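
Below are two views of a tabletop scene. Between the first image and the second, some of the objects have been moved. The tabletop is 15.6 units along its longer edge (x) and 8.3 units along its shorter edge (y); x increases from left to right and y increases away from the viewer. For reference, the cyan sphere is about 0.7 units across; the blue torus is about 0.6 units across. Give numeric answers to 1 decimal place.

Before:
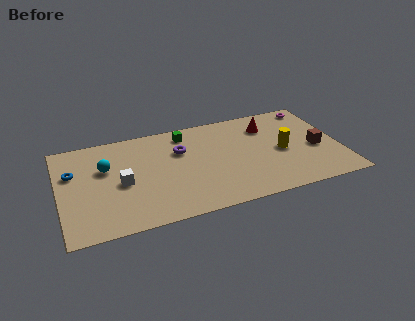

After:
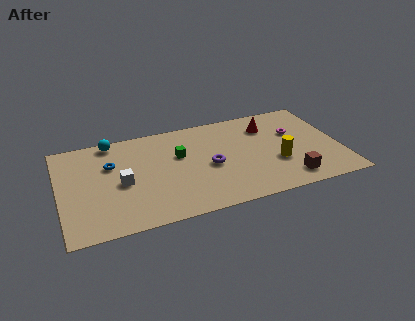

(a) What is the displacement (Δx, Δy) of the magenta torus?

(-1.3, -2.0)

From the two frames, the magenta torus sits at roughly (14.5, 7.3) before and (13.2, 5.3) after.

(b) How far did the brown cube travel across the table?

2.8

The brown cube moved from about (14.3, 3.6) to (12.5, 1.4), a distance of √(1.8² + 2.2²) ≈ 2.8.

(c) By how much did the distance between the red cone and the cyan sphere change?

-0.5

They were about 9.3 units apart before and 8.8 after — 0.5 units closer together.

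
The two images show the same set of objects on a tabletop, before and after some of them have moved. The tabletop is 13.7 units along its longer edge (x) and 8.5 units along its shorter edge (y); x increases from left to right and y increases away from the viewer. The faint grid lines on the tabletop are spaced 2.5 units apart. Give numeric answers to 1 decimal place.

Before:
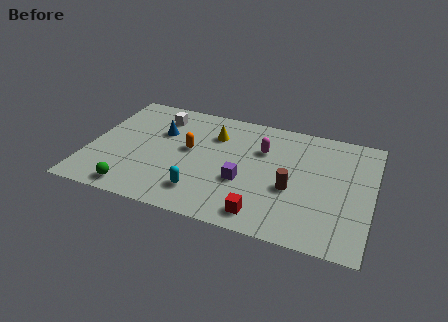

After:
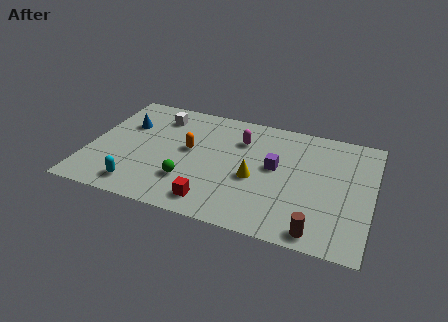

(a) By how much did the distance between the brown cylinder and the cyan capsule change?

+4.1

The distance was about 4.5 in the first image and 8.6 in the second, so they moved 4.1 units further apart.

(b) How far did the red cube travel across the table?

2.4

The red cube moved from about (8.7, 1.2) to (6.3, 1.3), a distance of √(2.4² + 0.1²) ≈ 2.4.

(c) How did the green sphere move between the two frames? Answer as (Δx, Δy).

(2.5, 1.4)

The green sphere was at about (2.5, 1.0) and moved to about (5.0, 2.4).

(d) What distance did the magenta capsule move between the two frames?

1.2

The magenta capsule was near (8.3, 5.8) before and (7.2, 6.2) after, so it travelled √(1.1² + 0.4²) ≈ 1.2 units.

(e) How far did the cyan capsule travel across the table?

3.0

The cyan capsule moved from about (5.7, 1.8) to (2.7, 1.3), a distance of √(3.0² + 0.5²) ≈ 3.0.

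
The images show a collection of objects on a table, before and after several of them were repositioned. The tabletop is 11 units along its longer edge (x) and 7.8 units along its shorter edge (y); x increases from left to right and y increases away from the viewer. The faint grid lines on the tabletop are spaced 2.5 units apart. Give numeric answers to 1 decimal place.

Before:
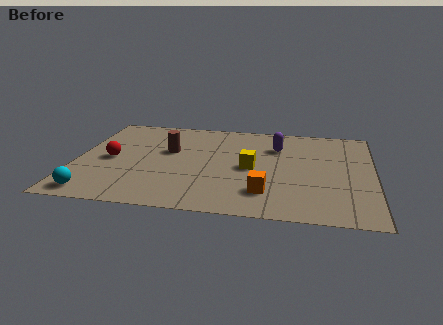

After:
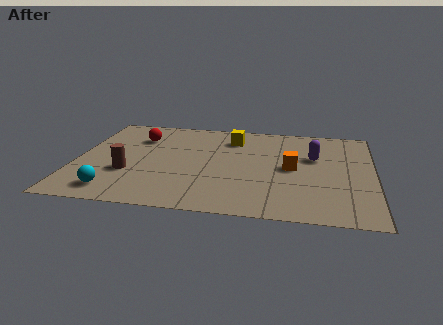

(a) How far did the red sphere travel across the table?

2.2

From (1.3, 3.7) to (2.2, 5.7), the red sphere covered √(0.9² + 2.0²) ≈ 2.2 units.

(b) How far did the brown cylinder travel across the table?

2.4

The brown cylinder moved from about (3.4, 4.7) to (2.0, 2.7), a distance of √(1.4² + 2.0²) ≈ 2.4.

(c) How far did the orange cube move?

2.3

The orange cube was near (7.1, 1.8) before and (8.0, 3.9) after, so it travelled √(0.9² + 2.1²) ≈ 2.3 units.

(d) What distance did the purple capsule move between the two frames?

1.6

The purple capsule moved from about (7.4, 5.6) to (8.8, 4.9), a distance of √(1.4² + 0.7²) ≈ 1.6.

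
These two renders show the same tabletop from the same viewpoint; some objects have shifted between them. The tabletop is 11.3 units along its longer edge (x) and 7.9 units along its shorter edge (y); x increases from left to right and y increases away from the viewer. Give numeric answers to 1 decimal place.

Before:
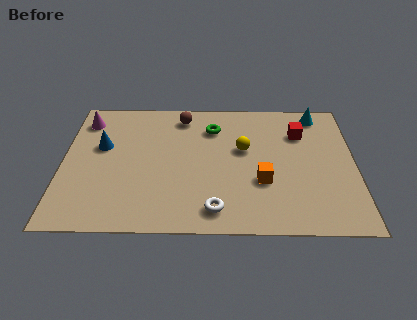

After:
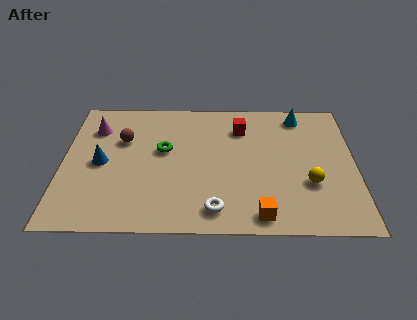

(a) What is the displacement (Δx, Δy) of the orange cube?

(-0.1, -1.9)

The orange cube was at about (7.7, 2.8) and moved to about (7.6, 0.9).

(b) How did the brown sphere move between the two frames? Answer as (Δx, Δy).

(-2.3, -1.5)

From the two frames, the brown sphere sits at roughly (4.6, 6.7) before and (2.3, 5.2) after.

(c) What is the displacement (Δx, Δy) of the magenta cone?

(0.4, -0.5)

The magenta cone started near (0.8, 6.4) and ended near (1.2, 5.9).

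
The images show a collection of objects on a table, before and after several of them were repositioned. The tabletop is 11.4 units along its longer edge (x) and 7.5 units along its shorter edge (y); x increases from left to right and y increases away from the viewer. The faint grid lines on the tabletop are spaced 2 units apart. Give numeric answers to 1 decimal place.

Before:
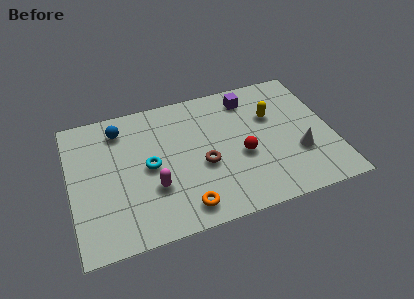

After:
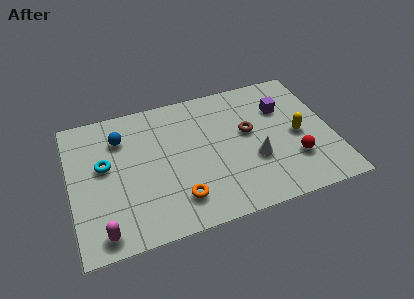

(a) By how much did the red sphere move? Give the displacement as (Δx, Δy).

(2.2, -0.9)

The red sphere started near (7.4, 3.1) and ended near (9.6, 2.2).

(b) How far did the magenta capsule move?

2.8

From (3.5, 2.5) to (1.2, 0.9), the magenta capsule covered √(2.3² + 1.6²) ≈ 2.8 units.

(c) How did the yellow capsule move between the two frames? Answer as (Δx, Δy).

(1.0, -1.4)

The yellow capsule was at about (8.9, 4.9) and moved to about (9.9, 3.5).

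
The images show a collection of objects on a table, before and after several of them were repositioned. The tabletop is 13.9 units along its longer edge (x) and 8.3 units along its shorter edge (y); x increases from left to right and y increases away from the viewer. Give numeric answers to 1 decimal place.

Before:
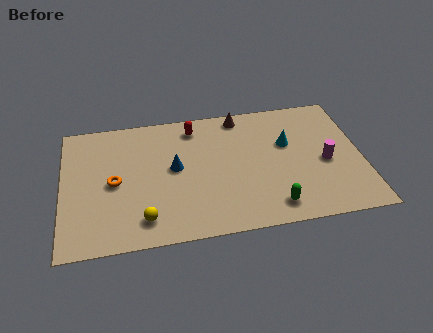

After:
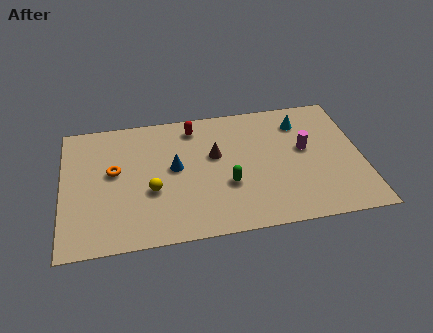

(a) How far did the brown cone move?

2.7

The brown cone was near (8.4, 7.4) before and (7.1, 5.0) after, so it travelled √(1.3² + 2.4²) ≈ 2.7 units.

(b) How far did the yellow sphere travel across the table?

1.7

From (3.7, 1.5) to (4.1, 3.2), the yellow sphere covered √(0.4² + 1.7²) ≈ 1.7 units.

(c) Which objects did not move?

the red capsule and the blue cone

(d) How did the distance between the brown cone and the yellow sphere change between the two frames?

-4.0

The distance was about 7.5 in the first image and 3.5 in the second, so they moved 4.0 units closer together.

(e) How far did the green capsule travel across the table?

2.6

The green capsule moved from about (9.6, 1.3) to (7.6, 3.0), a distance of √(2.0² + 1.7²) ≈ 2.6.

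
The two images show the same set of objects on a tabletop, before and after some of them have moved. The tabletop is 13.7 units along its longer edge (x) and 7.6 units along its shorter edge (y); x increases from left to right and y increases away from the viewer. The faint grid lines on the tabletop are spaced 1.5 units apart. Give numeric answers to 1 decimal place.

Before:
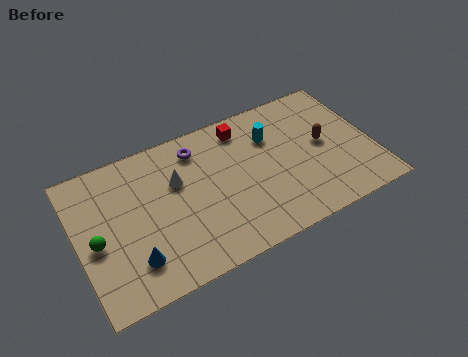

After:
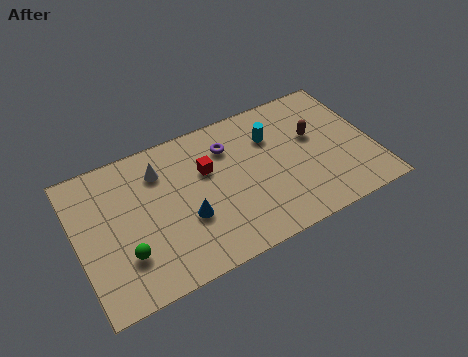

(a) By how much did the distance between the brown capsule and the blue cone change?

-3.0

The distance was about 9.5 in the first image and 6.5 in the second, so they moved 3.0 units closer together.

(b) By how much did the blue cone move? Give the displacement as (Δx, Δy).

(2.6, 1.0)

The blue cone was at about (2.3, 1.8) and moved to about (4.9, 2.8).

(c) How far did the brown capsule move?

0.7

From (11.5, 4.0) to (11.1, 4.6), the brown capsule covered √(0.4² + 0.6²) ≈ 0.7 units.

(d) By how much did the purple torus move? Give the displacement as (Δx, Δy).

(1.4, -0.5)

The purple torus started near (5.8, 6.2) and ended near (7.2, 5.7).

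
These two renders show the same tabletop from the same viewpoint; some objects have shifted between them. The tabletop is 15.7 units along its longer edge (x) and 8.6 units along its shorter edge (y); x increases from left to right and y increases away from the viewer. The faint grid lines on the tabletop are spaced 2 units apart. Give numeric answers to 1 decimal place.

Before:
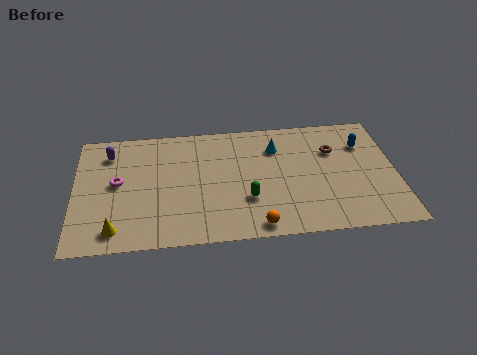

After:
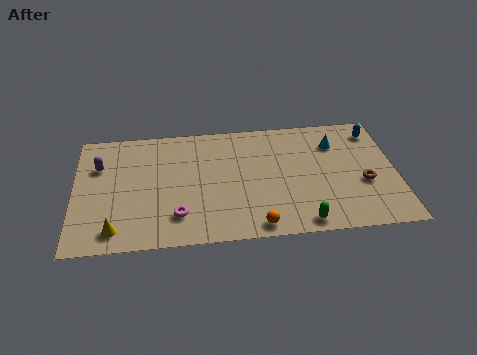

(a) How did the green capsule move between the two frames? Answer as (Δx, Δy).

(2.6, -1.9)

The green capsule started near (8.4, 2.8) and ended near (11.0, 0.9).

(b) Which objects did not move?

the yellow cone and the orange sphere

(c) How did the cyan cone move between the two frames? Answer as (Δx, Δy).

(2.9, 0.0)

The cyan cone started near (9.9, 6.4) and ended near (12.8, 6.4).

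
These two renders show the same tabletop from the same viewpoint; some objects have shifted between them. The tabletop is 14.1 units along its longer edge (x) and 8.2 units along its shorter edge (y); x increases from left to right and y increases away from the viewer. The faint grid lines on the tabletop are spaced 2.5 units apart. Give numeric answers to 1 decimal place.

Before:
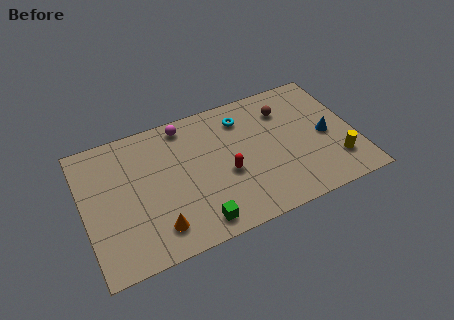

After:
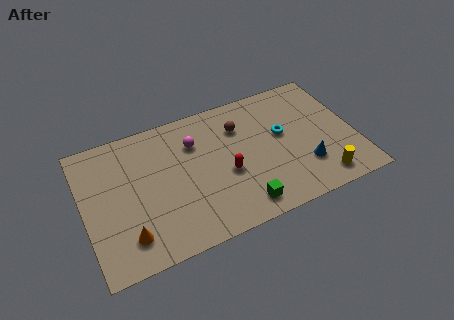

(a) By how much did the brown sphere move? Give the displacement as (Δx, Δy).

(-2.4, -0.2)

The brown sphere was at about (10.7, 6.2) and moved to about (8.3, 6.0).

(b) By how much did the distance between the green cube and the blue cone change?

-3.9

The distance was about 7.6 in the first image and 3.7 in the second, so they moved 3.9 units closer together.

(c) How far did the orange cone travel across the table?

1.5

The orange cone was near (3.5, 1.6) before and (2.0, 1.7) after, so it travelled √(1.5² + 0.1²) ≈ 1.5 units.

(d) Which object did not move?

the red capsule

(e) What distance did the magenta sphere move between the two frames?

1.4

From (5.5, 7.2) to (5.9, 5.9), the magenta sphere covered √(0.4² + 1.3²) ≈ 1.4 units.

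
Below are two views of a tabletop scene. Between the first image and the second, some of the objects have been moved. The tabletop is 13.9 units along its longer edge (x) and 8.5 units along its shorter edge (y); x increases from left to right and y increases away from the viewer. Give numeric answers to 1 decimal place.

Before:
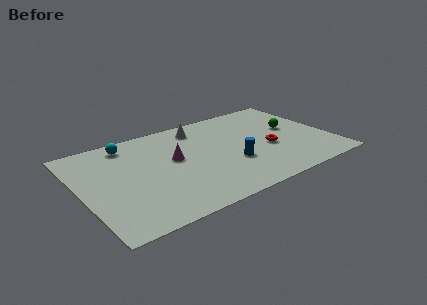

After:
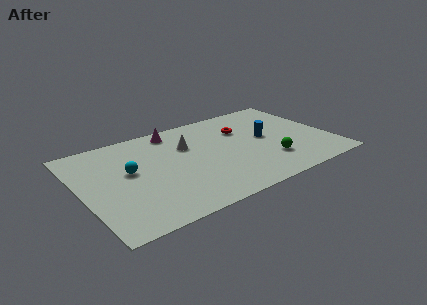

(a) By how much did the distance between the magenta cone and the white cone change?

-1.1

The distance was about 2.9 in the first image and 1.8 in the second, so they moved 1.1 units closer together.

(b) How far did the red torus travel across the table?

2.6

The red torus was near (10.4, 3.5) before and (9.3, 5.9) after, so it travelled √(1.1² + 2.4²) ≈ 2.6 units.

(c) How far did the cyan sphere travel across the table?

2.5

The cyan sphere moved from about (3.0, 7.3) to (2.7, 4.8), a distance of √(0.3² + 2.5²) ≈ 2.5.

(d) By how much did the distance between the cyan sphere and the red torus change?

-1.6

The distance was about 8.3 in the first image and 6.7 in the second, so they moved 1.6 units closer together.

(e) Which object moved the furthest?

the green sphere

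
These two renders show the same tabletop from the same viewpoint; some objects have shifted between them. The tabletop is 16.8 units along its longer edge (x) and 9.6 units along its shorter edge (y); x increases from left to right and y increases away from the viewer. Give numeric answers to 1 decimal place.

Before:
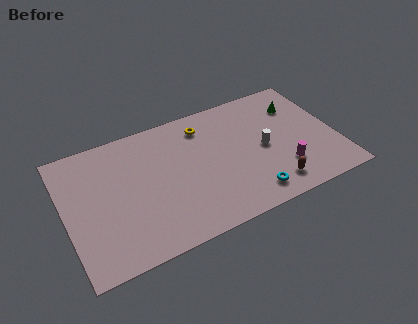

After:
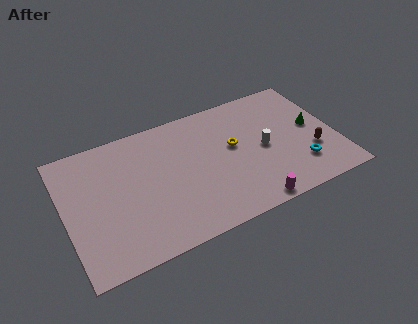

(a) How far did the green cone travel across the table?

2.1

The green cone moved from about (14.8, 7.1) to (15.5, 5.1), a distance of √(0.7² + 2.0²) ≈ 2.1.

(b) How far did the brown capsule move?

3.2

The brown capsule moved from about (12.4, 1.6) to (15.2, 3.2), a distance of √(2.8² + 1.6²) ≈ 3.2.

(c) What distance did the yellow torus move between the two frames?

2.8

The yellow torus moved from about (8.9, 7.8) to (10.5, 5.5), a distance of √(1.6² + 2.3²) ≈ 2.8.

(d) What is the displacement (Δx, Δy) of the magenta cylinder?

(-2.4, -1.8)

The magenta cylinder started near (13.3, 2.6) and ended near (10.9, 0.8).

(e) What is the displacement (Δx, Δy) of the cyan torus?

(3.3, 0.9)

From the two frames, the cyan torus sits at roughly (11.0, 1.5) before and (14.3, 2.4) after.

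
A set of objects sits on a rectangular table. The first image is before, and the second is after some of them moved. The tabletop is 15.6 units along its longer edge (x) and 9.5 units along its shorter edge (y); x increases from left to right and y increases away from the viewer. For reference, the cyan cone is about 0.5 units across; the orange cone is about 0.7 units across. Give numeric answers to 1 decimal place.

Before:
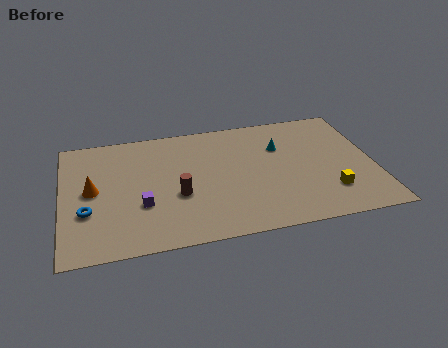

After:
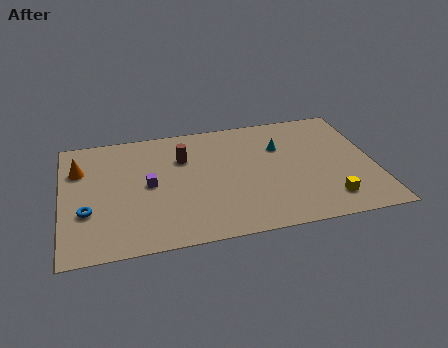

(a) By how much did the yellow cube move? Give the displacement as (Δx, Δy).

(-0.1, -0.6)

The yellow cube started near (13.2, 2.4) and ended near (13.1, 1.8).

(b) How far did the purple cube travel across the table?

1.6

The purple cube moved from about (3.9, 3.3) to (4.3, 4.8), a distance of √(0.4² + 1.5²) ≈ 1.6.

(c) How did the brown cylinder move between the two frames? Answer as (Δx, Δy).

(0.4, 2.9)

From the two frames, the brown cylinder sits at roughly (5.7, 3.7) before and (6.1, 6.6) after.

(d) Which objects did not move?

the blue torus and the cyan cone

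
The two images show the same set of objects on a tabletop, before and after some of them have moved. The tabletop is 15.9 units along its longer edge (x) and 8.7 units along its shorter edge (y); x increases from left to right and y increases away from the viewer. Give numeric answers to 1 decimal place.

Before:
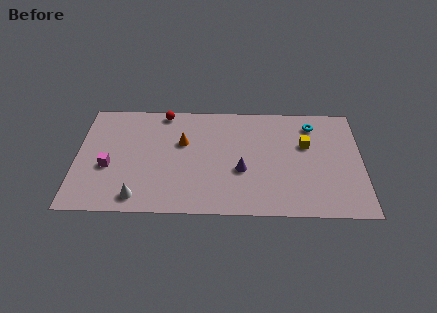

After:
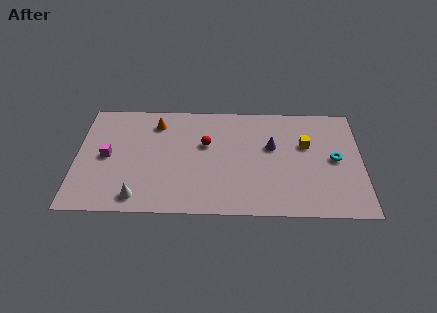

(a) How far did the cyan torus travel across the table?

3.0

The cyan torus moved from about (13.2, 7.1) to (14.4, 4.4), a distance of √(1.2² + 2.7²) ≈ 3.0.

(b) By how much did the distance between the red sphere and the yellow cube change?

-2.8

Before: roughly 8.4 units apart; after: 5.6. That's 2.8 units closer together.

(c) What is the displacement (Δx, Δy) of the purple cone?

(1.7, 1.9)

The purple cone was at about (9.2, 3.4) and moved to about (10.9, 5.3).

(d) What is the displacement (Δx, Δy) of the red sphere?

(2.4, -2.5)

From the two frames, the red sphere sits at roughly (4.8, 7.9) before and (7.2, 5.4) after.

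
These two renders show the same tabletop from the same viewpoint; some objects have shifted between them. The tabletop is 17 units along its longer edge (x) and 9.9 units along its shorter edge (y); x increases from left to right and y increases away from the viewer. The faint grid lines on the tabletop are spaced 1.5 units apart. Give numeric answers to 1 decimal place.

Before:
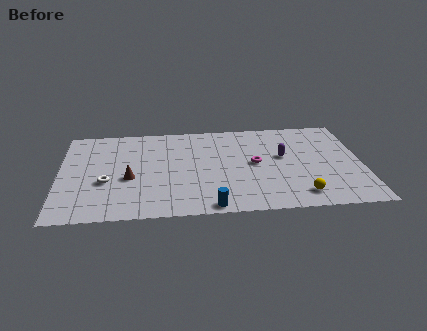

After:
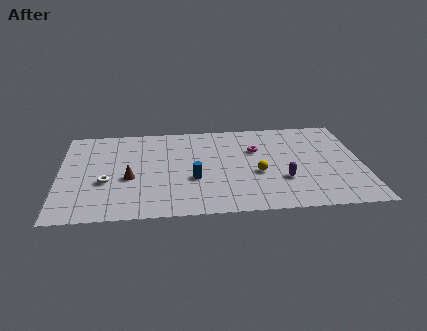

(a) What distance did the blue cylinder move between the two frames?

3.0

From (8.4, 0.8) to (7.5, 3.7), the blue cylinder covered √(0.9² + 2.9²) ≈ 3.0 units.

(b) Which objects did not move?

the brown cone and the white torus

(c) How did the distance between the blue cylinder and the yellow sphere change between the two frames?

-1.5

The distance was about 5.1 in the first image and 3.6 in the second, so they moved 1.5 units closer together.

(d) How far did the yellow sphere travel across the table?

3.3

The yellow sphere moved from about (13.4, 1.6) to (11.1, 4.0), a distance of √(2.3² + 2.4²) ≈ 3.3.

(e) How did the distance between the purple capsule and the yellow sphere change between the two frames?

-2.6

The distance was about 4.2 in the first image and 1.6 in the second, so they moved 2.6 units closer together.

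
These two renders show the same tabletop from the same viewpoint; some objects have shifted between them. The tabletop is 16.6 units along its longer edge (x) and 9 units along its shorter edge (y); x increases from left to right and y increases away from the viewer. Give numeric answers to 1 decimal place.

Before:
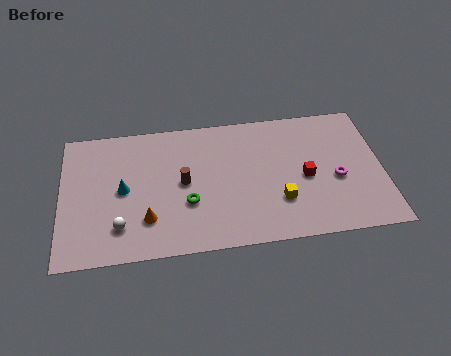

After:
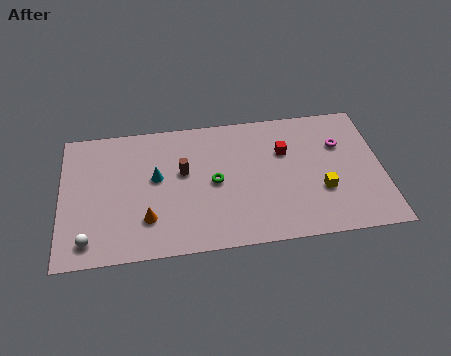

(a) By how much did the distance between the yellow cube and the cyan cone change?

+0.5

They were about 8.2 units apart before and 8.7 after — 0.5 units further apart.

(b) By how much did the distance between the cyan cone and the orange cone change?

+0.3

They were about 2.4 units apart before and 2.7 after — 0.3 units further apart.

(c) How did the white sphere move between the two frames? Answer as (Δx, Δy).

(-1.6, -0.7)

The white sphere started near (3.0, 2.1) and ended near (1.4, 1.4).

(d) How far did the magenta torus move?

2.3

The magenta torus was near (14.2, 3.8) before and (14.5, 6.1) after, so it travelled √(0.3² + 2.3²) ≈ 2.3 units.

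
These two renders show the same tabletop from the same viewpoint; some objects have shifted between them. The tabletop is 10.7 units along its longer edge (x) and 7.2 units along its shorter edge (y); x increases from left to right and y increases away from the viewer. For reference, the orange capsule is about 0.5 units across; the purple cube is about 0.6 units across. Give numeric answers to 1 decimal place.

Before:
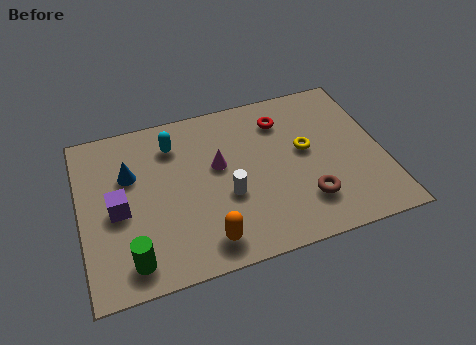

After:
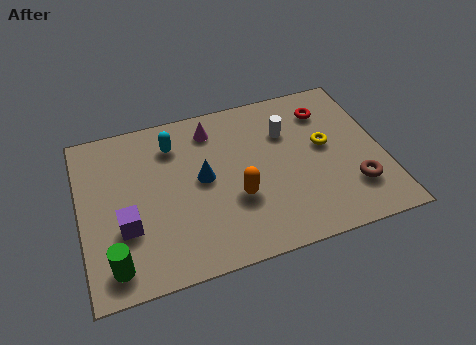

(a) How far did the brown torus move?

1.7

The brown torus was near (7.8, 1.8) before and (9.5, 1.9) after, so it travelled √(1.7² + 0.1²) ≈ 1.7 units.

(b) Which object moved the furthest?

the white cylinder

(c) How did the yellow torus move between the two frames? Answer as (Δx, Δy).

(0.7, 0.0)

The yellow torus was at about (8.0, 4.0) and moved to about (8.7, 4.0).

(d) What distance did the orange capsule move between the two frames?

1.9

The orange capsule moved from about (4.2, 1.1) to (5.4, 2.6), a distance of √(1.2² + 1.5²) ≈ 1.9.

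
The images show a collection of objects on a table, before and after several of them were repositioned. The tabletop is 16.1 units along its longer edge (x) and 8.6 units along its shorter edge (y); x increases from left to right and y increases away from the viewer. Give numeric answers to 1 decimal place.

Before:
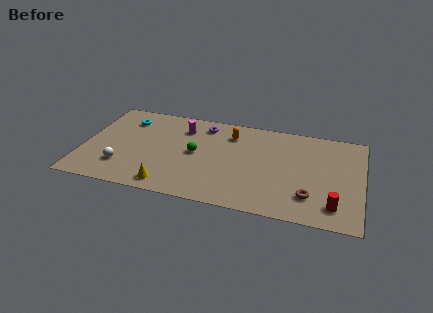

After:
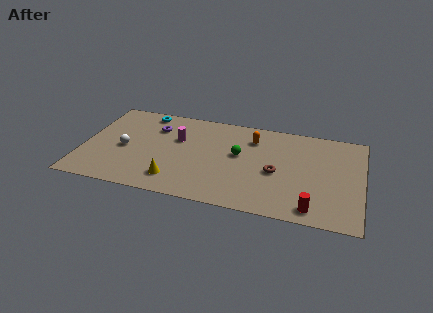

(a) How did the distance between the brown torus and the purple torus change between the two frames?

-0.6

They were about 8.2 units apart before and 7.6 after — 0.6 units closer together.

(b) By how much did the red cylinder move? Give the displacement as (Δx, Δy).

(-1.2, -0.5)

The red cylinder was at about (14.6, 1.6) and moved to about (13.4, 1.1).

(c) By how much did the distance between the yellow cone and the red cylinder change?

-1.5

The distance was about 9.4 in the first image and 7.9 in the second, so they moved 1.5 units closer together.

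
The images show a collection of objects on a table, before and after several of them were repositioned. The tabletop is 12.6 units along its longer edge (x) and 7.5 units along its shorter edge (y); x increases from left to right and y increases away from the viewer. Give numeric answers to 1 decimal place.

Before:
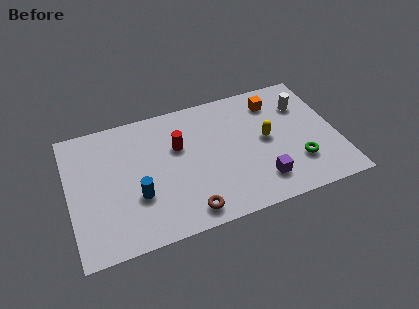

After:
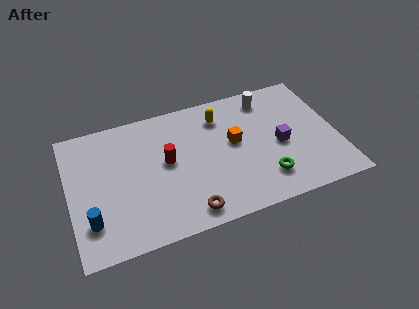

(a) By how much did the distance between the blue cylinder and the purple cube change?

+3.3

The distance was about 5.8 in the first image and 9.1 in the second, so they moved 3.3 units further apart.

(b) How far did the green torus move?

1.6

The green torus was near (10.6, 2.1) before and (9.0, 1.7) after, so it travelled √(1.6² + 0.4²) ≈ 1.6 units.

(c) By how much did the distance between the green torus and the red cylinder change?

-1.0

The distance was about 6.0 in the first image and 5.0 in the second, so they moved 1.0 units closer together.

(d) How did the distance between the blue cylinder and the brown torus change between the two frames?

+1.8

They were about 2.7 units apart before and 4.5 after — 1.8 units further apart.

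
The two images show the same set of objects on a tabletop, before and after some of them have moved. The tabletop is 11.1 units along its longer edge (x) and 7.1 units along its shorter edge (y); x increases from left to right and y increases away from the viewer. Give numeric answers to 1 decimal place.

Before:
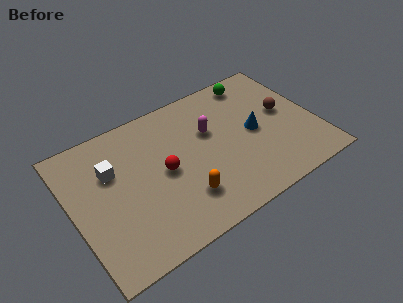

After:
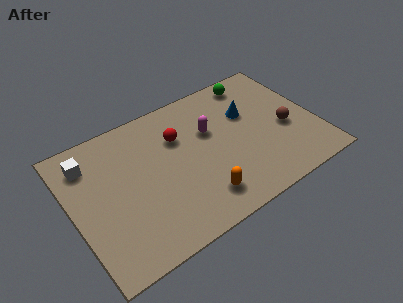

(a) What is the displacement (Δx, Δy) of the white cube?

(-0.9, 0.9)

From the two frames, the white cube sits at roughly (1.9, 4.7) before and (1.0, 5.6) after.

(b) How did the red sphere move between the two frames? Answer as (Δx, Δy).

(0.9, 1.4)

The red sphere was at about (4.1, 3.5) and moved to about (5.0, 4.9).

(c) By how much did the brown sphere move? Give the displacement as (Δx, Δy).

(-0.1, -0.9)

The brown sphere was at about (9.8, 3.9) and moved to about (9.7, 3.0).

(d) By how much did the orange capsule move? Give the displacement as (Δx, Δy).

(0.7, -0.4)

The orange capsule was at about (4.7, 1.8) and moved to about (5.4, 1.4).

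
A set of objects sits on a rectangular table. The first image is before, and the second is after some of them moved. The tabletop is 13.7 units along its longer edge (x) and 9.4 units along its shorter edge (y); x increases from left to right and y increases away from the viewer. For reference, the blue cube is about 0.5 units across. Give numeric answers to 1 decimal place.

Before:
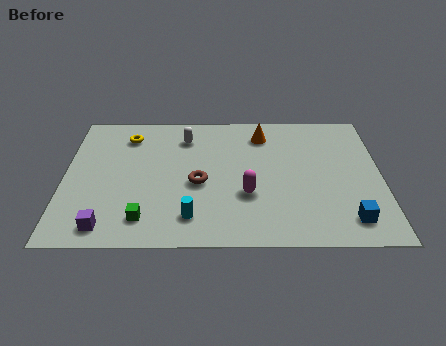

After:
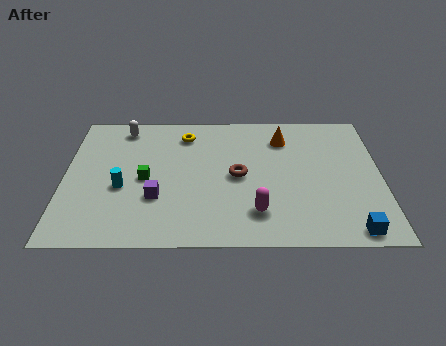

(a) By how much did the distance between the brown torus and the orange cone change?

-1.1

Before: roughly 4.5 units apart; after: 3.4. That's 1.1 units closer together.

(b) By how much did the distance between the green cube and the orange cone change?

-1.1

Before: roughly 7.8 units apart; after: 6.7. That's 1.1 units closer together.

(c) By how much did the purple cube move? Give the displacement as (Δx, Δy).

(2.1, 1.9)

The purple cube started near (1.9, 1.2) and ended near (4.0, 3.1).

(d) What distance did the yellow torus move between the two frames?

2.5

The yellow torus moved from about (2.7, 7.5) to (5.2, 7.6), a distance of √(2.5² + 0.1²) ≈ 2.5.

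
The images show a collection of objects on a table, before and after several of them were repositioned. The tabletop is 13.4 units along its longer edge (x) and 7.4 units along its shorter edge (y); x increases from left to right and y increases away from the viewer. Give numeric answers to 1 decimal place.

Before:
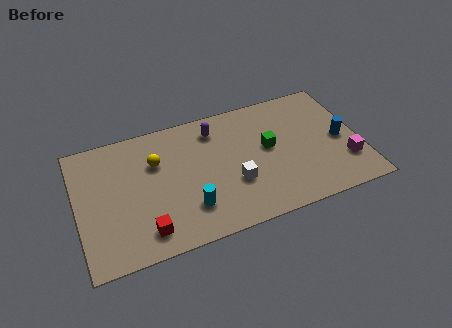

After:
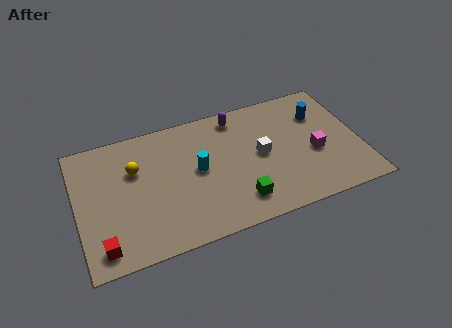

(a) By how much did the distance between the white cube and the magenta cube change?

-2.7

They were about 5.3 units apart before and 2.6 after — 2.7 units closer together.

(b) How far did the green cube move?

3.1

The green cube moved from about (9.1, 4.1) to (7.4, 1.5), a distance of √(1.7² + 2.6²) ≈ 3.1.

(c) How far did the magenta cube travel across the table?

1.7

The magenta cube moved from about (12.6, 2.1) to (11.2, 3.1), a distance of √(1.4² + 1.0²) ≈ 1.7.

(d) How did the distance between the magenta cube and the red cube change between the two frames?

+0.8

Before: roughly 9.6 units apart; after: 10.4. That's 0.8 units further apart.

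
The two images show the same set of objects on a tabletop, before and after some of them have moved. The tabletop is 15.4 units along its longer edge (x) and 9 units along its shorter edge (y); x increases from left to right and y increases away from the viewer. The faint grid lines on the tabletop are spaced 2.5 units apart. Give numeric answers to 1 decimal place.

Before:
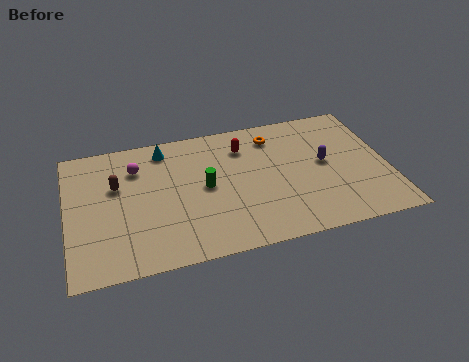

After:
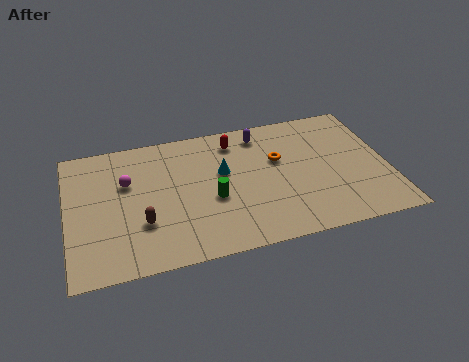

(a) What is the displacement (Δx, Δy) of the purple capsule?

(-2.9, 2.8)

From the two frames, the purple capsule sits at roughly (12.4, 4.8) before and (9.5, 7.6) after.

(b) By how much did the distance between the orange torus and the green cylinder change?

-0.6

They were about 4.4 units apart before and 3.8 after — 0.6 units closer together.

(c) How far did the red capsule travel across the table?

0.6

From (8.6, 6.9) to (8.2, 7.4), the red capsule covered √(0.4² + 0.5²) ≈ 0.6 units.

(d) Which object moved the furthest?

the purple capsule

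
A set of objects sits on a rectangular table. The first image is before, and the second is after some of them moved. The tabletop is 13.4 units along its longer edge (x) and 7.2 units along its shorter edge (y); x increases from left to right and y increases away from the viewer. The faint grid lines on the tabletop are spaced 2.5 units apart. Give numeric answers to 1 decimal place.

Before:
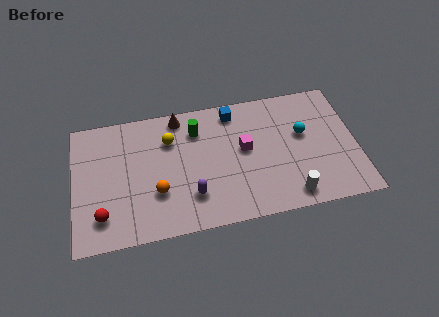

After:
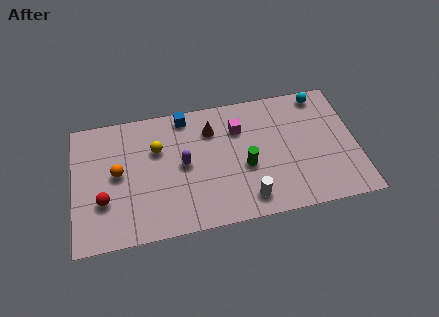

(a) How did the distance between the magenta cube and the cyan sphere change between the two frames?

+1.4

They were about 2.8 units apart before and 4.2 after — 1.4 units further apart.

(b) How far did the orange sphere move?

2.3

From (3.9, 2.4) to (2.1, 3.8), the orange sphere covered √(1.8² + 1.4²) ≈ 2.3 units.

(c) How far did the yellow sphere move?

0.7

The yellow sphere was near (4.6, 5.2) before and (4.0, 4.8) after, so it travelled √(0.6² + 0.4²) ≈ 0.7 units.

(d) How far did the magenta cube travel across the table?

1.2

The magenta cube was near (8.1, 4.0) before and (7.9, 5.2) after, so it travelled √(0.2² + 1.2²) ≈ 1.2 units.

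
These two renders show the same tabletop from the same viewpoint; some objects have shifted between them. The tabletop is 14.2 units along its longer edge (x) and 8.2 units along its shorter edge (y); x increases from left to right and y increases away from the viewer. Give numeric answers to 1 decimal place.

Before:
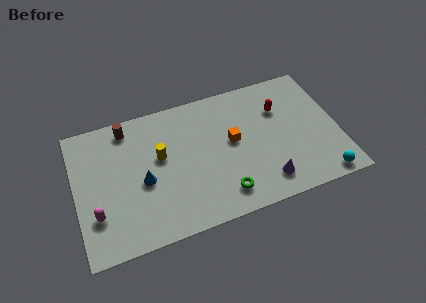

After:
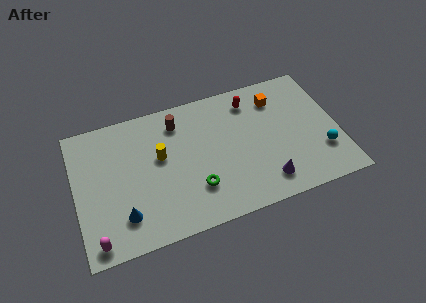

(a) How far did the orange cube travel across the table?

3.2

The orange cube moved from about (8.5, 4.5) to (11.1, 6.4), a distance of √(2.6² + 1.9²) ≈ 3.2.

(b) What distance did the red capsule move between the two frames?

1.8

The red capsule moved from about (11.2, 5.7) to (9.7, 6.7), a distance of √(1.5² + 1.0²) ≈ 1.8.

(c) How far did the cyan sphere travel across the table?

1.6

The cyan sphere was near (13.0, 0.8) before and (13.2, 2.4) after, so it travelled √(0.2² + 1.6²) ≈ 1.6 units.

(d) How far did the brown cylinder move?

2.7

The brown cylinder moved from about (3.0, 7.1) to (5.7, 6.6), a distance of √(2.7² + 0.5²) ≈ 2.7.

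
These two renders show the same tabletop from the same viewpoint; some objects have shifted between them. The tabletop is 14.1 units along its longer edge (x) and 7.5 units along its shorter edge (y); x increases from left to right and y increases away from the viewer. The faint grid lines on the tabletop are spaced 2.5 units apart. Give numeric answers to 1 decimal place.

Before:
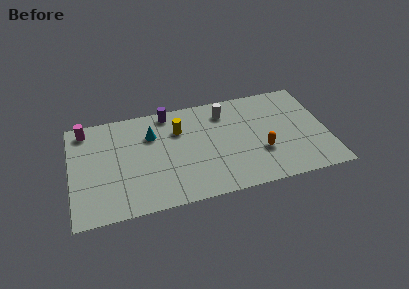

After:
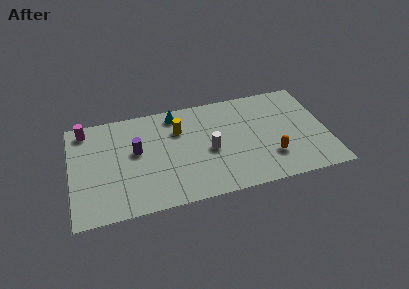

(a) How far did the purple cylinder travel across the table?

3.1

The purple cylinder moved from about (5.5, 6.7) to (3.6, 4.3), a distance of √(1.9² + 2.4²) ≈ 3.1.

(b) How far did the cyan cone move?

1.8

The cyan cone was near (4.5, 5.3) before and (5.9, 6.5) after, so it travelled √(1.4² + 1.2²) ≈ 1.8 units.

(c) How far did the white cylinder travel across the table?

2.8

The white cylinder moved from about (8.6, 6.0) to (7.6, 3.4), a distance of √(1.0² + 2.6²) ≈ 2.8.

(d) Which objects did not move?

the yellow cylinder and the magenta cylinder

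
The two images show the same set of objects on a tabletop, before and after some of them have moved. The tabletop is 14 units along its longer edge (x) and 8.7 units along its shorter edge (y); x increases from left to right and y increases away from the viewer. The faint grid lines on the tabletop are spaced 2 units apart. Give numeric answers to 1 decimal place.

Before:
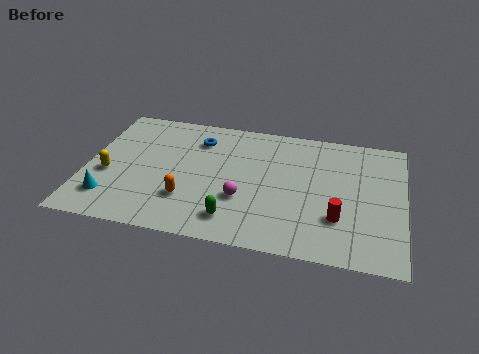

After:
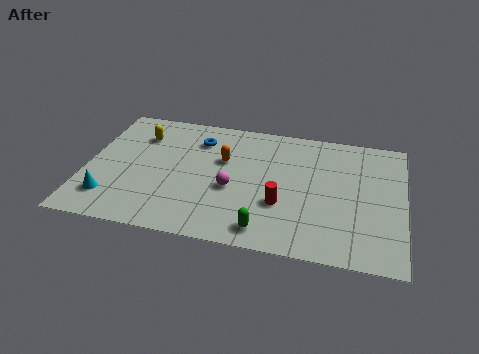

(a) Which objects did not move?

the cyan cone and the blue torus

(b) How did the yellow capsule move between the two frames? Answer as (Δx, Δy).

(1.2, 3.0)

The yellow capsule started near (1.0, 3.5) and ended near (2.2, 6.5).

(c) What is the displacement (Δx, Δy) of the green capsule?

(1.4, -0.4)

The green capsule started near (6.7, 1.6) and ended near (8.1, 1.2).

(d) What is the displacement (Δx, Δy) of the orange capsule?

(1.4, 3.0)

The orange capsule was at about (4.6, 2.5) and moved to about (6.0, 5.5).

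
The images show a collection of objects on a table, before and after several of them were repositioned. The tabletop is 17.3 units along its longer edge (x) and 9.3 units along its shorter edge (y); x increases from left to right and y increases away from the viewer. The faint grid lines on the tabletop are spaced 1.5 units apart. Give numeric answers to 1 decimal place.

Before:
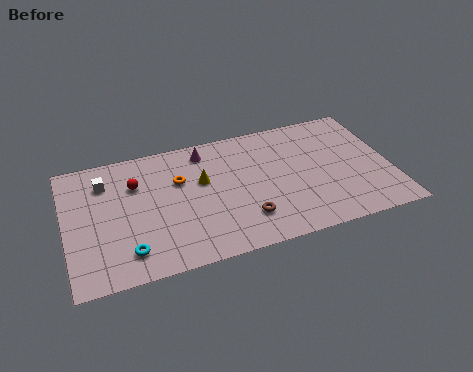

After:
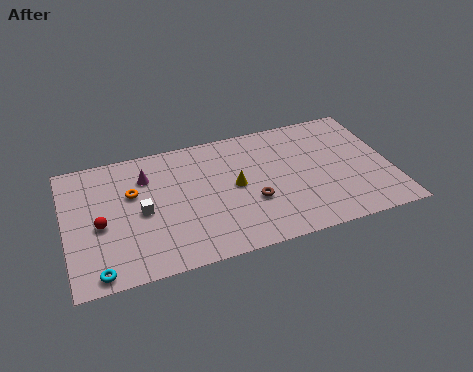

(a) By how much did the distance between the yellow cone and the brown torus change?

-2.3

They were about 3.9 units apart before and 1.6 after — 2.3 units closer together.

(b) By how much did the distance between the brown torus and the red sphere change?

+1.1

The distance was about 6.9 in the first image and 8.0 in the second, so they moved 1.1 units further apart.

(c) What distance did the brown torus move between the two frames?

1.2

The brown torus was near (9.3, 2.3) before and (9.8, 3.4) after, so it travelled √(0.5² + 1.1²) ≈ 1.2 units.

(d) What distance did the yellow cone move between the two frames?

1.9

The yellow cone was near (7.3, 5.7) before and (9.0, 4.8) after, so it travelled √(1.7² + 0.9²) ≈ 1.9 units.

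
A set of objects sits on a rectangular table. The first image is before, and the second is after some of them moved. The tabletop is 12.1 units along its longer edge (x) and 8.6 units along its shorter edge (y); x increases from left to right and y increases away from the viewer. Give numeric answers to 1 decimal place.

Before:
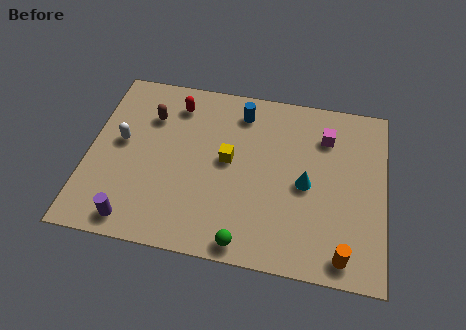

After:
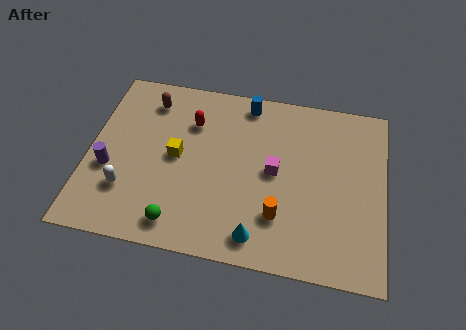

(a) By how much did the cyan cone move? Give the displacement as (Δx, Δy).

(-1.8, -2.8)

The cyan cone was at about (8.9, 4.0) and moved to about (7.1, 1.2).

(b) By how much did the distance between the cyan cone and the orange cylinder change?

-2.0

Before: roughly 3.4 units apart; after: 1.4. That's 2.0 units closer together.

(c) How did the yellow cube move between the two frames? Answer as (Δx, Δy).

(-2.1, -0.2)

The yellow cube started near (5.7, 4.6) and ended near (3.6, 4.4).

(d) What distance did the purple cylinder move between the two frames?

2.6

From (2.1, 1.0) to (0.9, 3.3), the purple cylinder covered √(1.2² + 2.3²) ≈ 2.6 units.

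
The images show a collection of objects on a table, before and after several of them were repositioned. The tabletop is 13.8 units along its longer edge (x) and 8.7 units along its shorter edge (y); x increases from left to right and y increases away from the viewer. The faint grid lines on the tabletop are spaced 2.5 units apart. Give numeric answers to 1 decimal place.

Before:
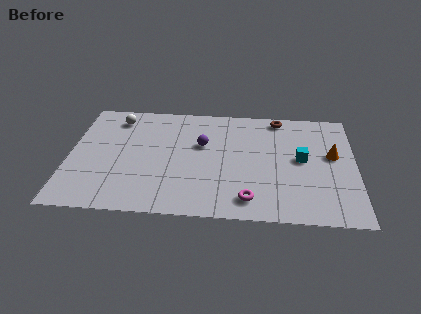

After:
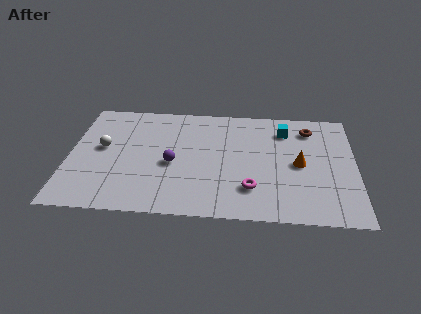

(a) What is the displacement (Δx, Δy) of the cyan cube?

(-0.8, 2.2)

The cyan cube started near (11.2, 4.6) and ended near (10.4, 6.8).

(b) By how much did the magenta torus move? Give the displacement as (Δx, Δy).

(0.1, 0.8)

From the two frames, the magenta torus sits at roughly (8.7, 1.4) before and (8.8, 2.2) after.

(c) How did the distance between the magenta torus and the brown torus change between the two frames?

-1.0

Before: roughly 6.6 units apart; after: 5.6. That's 1.0 units closer together.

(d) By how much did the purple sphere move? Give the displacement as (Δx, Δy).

(-1.4, -1.6)

From the two frames, the purple sphere sits at roughly (6.4, 5.4) before and (5.0, 3.8) after.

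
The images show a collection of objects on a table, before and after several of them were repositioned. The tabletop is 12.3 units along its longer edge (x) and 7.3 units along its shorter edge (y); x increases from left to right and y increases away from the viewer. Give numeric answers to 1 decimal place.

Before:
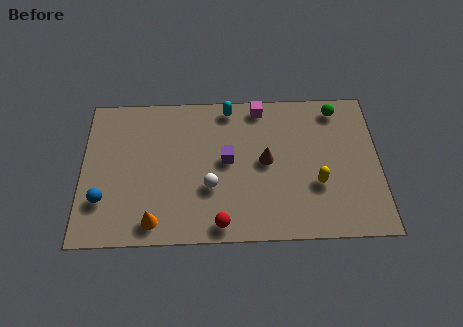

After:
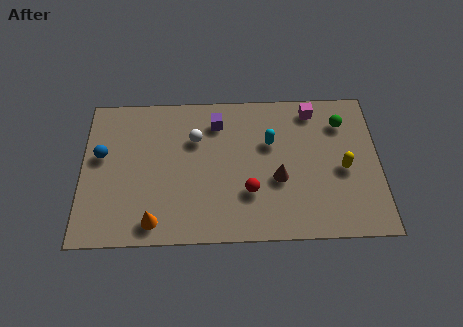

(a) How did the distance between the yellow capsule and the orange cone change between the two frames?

+1.2

Before: roughly 6.9 units apart; after: 8.1. That's 1.2 units further apart.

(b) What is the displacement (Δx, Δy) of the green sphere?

(0.2, -0.7)

The green sphere started near (10.6, 6.3) and ended near (10.8, 5.6).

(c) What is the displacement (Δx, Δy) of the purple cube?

(-0.4, 1.9)

From the two frames, the purple cube sits at roughly (6.0, 3.9) before and (5.6, 5.8) after.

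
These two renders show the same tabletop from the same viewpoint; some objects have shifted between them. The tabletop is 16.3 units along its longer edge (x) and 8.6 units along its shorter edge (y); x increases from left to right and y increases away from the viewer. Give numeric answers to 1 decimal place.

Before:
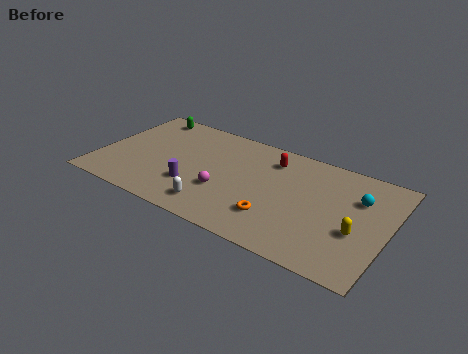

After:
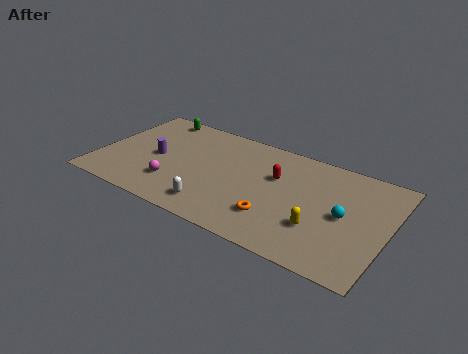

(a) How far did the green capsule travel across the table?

0.5

The green capsule moved from about (2.0, 7.6) to (2.5, 7.7), a distance of √(0.5² + 0.1²) ≈ 0.5.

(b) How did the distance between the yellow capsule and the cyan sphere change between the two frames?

-0.7

The distance was about 2.6 in the first image and 1.9 in the second, so they moved 0.7 units closer together.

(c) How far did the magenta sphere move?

2.9

From (7.3, 3.0) to (4.5, 2.3), the magenta sphere covered √(2.8² + 0.7²) ≈ 2.9 units.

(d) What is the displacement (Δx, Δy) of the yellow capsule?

(-2.0, -0.6)

The yellow capsule started near (14.7, 3.3) and ended near (12.7, 2.7).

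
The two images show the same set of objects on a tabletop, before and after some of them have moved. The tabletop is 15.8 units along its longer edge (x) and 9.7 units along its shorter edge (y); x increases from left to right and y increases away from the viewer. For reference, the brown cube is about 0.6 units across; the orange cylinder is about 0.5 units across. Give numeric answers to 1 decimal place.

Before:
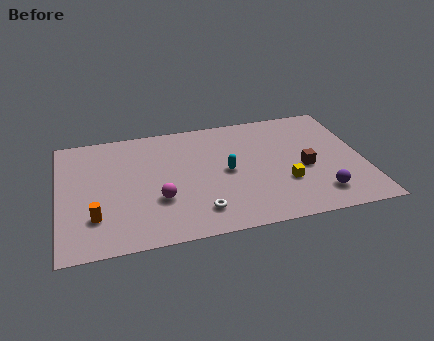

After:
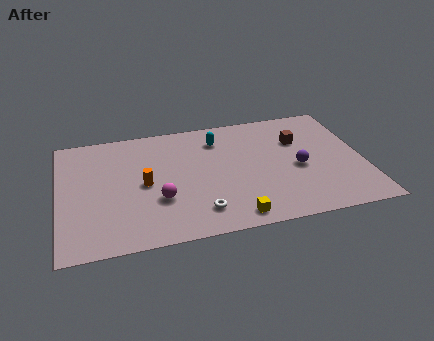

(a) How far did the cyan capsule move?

2.8

From (8.7, 4.8) to (8.4, 7.6), the cyan capsule covered √(0.3² + 2.8²) ≈ 2.8 units.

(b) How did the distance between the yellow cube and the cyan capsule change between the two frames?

+3.2

Before: roughly 3.3 units apart; after: 6.5. That's 3.2 units further apart.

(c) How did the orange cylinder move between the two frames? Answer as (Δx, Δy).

(2.6, 2.1)

The orange cylinder was at about (1.8, 2.6) and moved to about (4.4, 4.7).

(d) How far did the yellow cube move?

3.5

The yellow cube was near (11.6, 3.2) before and (8.8, 1.1) after, so it travelled √(2.8² + 2.1²) ≈ 3.5 units.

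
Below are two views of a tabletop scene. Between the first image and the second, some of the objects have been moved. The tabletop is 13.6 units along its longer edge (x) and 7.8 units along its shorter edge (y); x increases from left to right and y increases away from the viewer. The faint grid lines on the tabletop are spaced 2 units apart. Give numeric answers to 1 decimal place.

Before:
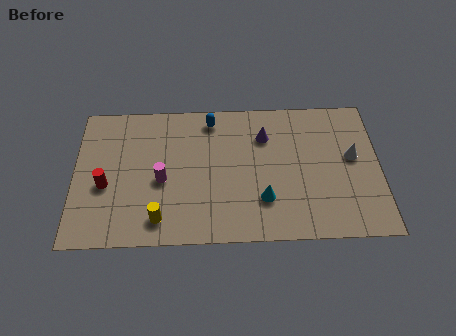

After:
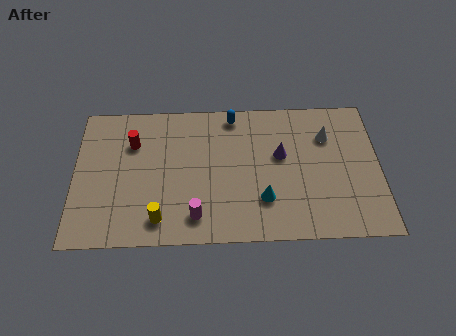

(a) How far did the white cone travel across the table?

1.6

From (12.4, 4.4) to (11.3, 5.6), the white cone covered √(1.1² + 1.2²) ≈ 1.6 units.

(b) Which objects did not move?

the yellow cylinder and the cyan cone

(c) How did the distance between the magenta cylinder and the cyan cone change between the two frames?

-1.6

The distance was about 4.7 in the first image and 3.1 in the second, so they moved 1.6 units closer together.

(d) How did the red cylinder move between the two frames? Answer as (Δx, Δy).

(1.2, 2.3)

The red cylinder started near (1.4, 3.2) and ended near (2.6, 5.5).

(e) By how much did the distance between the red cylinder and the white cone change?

-2.4

They were about 11.1 units apart before and 8.7 after — 2.4 units closer together.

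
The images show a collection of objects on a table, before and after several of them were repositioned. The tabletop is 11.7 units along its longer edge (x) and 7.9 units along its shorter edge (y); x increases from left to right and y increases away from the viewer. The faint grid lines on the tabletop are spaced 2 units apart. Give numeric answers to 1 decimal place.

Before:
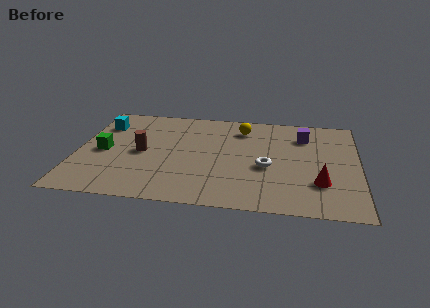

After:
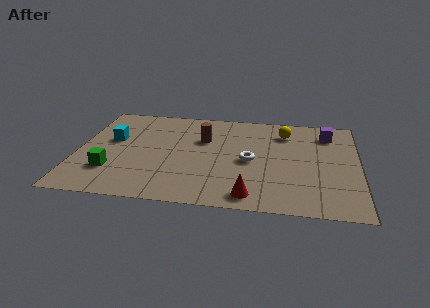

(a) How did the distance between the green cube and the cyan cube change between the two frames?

+0.3

Before: roughly 2.2 units apart; after: 2.5. That's 0.3 units further apart.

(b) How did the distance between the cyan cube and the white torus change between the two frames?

-1.6

The distance was about 7.5 in the first image and 5.9 in the second, so they moved 1.6 units closer together.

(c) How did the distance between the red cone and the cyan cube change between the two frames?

-2.9

The distance was about 9.9 in the first image and 7.0 in the second, so they moved 2.9 units closer together.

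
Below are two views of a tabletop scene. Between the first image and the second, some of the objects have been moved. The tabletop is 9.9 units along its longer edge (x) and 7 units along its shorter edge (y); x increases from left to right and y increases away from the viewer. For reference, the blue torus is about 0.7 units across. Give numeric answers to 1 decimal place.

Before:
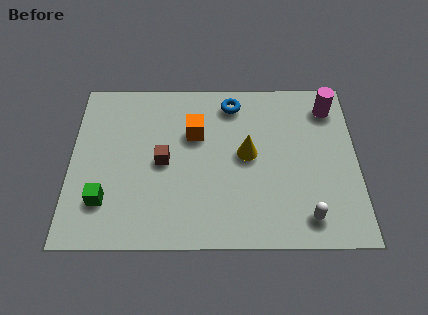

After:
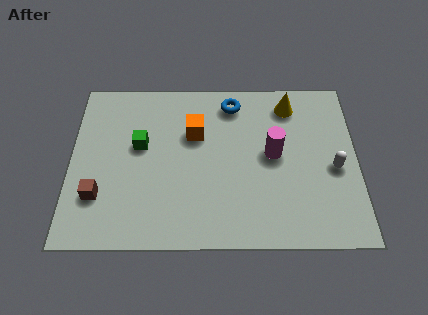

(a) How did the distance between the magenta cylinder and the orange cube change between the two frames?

-2.0

Before: roughly 4.8 units apart; after: 2.8. That's 2.0 units closer together.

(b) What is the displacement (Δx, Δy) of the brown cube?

(-2.2, -1.4)

The brown cube was at about (3.2, 3.4) and moved to about (1.0, 2.0).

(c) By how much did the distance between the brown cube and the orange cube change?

+2.6

The distance was about 1.6 in the first image and 4.2 in the second, so they moved 2.6 units further apart.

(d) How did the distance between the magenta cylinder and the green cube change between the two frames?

-4.1

Before: roughly 8.7 units apart; after: 4.6. That's 4.1 units closer together.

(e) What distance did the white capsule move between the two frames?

2.2

The white capsule was near (8.1, 1.1) before and (9.1, 3.1) after, so it travelled √(1.0² + 2.0²) ≈ 2.2 units.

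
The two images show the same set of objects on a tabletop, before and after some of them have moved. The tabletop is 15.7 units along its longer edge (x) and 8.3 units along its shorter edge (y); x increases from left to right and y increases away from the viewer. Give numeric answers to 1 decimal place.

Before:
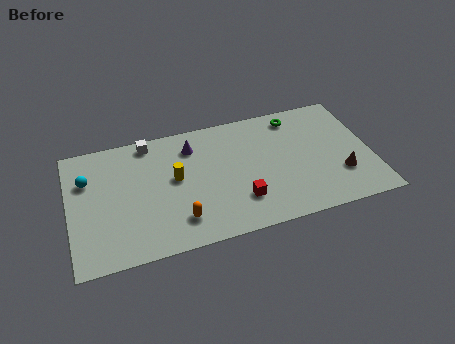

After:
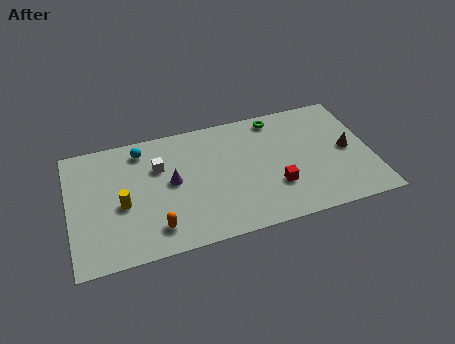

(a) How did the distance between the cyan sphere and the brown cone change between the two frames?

-2.4

Before: roughly 13.4 units apart; after: 11.0. That's 2.4 units closer together.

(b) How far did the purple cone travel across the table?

2.4

From (6.5, 6.5) to (5.3, 4.4), the purple cone covered √(1.2² + 2.1²) ≈ 2.4 units.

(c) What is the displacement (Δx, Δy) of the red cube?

(1.9, 0.4)

The red cube was at about (8.7, 2.2) and moved to about (10.6, 2.6).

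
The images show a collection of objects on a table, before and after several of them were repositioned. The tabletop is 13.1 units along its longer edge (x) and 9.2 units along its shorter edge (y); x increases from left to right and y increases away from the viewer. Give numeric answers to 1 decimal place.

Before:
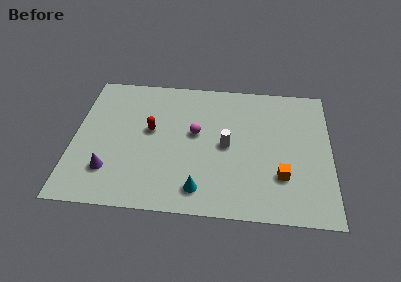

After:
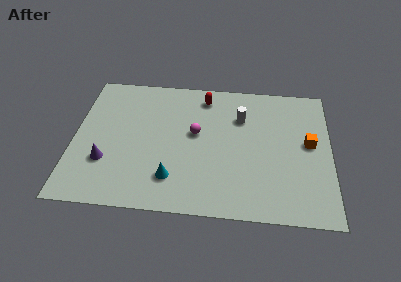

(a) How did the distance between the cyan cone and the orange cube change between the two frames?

+3.2

The distance was about 4.3 in the first image and 7.5 in the second, so they moved 3.2 units further apart.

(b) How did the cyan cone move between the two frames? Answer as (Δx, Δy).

(-1.4, 0.6)

From the two frames, the cyan cone sits at roughly (6.5, 1.5) before and (5.1, 2.1) after.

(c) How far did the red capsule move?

3.7

From (3.9, 5.2) to (6.6, 7.8), the red capsule covered √(2.7² + 2.6²) ≈ 3.7 units.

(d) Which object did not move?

the magenta sphere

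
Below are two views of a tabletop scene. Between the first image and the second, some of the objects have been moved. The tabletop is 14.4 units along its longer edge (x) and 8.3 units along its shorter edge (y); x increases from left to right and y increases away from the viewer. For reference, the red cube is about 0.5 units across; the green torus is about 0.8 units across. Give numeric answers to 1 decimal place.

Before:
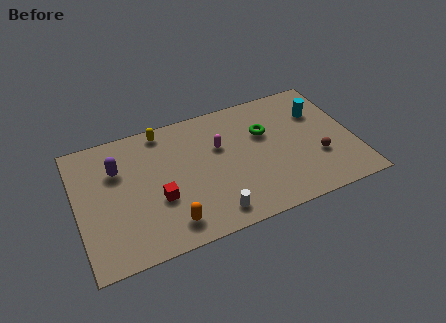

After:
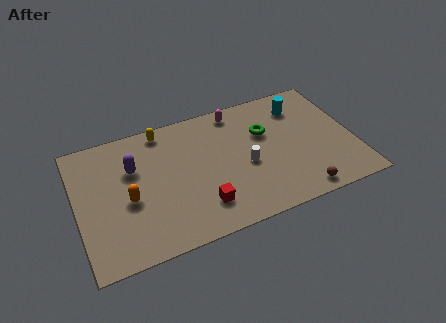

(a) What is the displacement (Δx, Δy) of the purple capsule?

(0.8, -0.2)

The purple capsule started near (2.2, 5.7) and ended near (3.0, 5.5).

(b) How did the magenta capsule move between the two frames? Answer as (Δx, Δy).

(1.1, 2.0)

From the two frames, the magenta capsule sits at roughly (7.5, 5.3) before and (8.6, 7.3) after.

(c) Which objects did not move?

the yellow capsule and the green torus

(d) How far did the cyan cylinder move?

1.1

The cyan cylinder was near (12.8, 5.8) before and (11.9, 6.5) after, so it travelled √(0.9² + 0.7²) ≈ 1.1 units.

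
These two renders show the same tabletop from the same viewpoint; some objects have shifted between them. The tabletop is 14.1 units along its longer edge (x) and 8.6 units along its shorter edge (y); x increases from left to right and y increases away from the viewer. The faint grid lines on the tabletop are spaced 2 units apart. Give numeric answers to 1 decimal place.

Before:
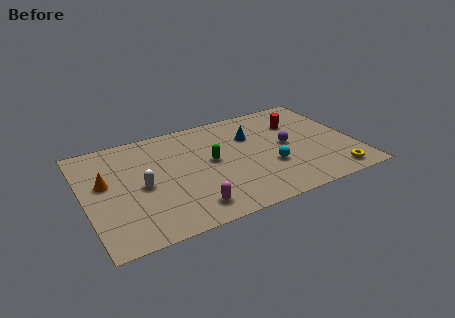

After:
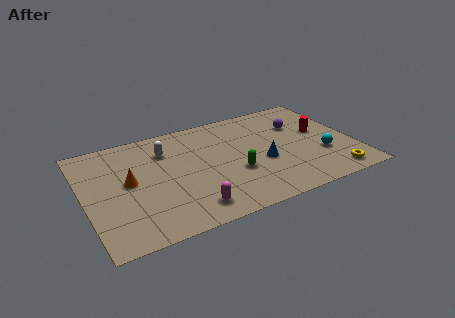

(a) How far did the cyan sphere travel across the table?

2.8

The cyan sphere was near (9.5, 3.0) before and (12.3, 2.9) after, so it travelled √(2.8² + 0.1²) ≈ 2.8 units.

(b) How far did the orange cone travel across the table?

1.3

The orange cone was near (1.1, 5.0) before and (2.3, 4.6) after, so it travelled √(1.2² + 0.4²) ≈ 1.3 units.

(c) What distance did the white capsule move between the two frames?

2.8

From (2.9, 4.0) to (4.4, 6.4), the white capsule covered √(1.5² + 2.4²) ≈ 2.8 units.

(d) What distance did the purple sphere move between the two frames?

1.7

The purple sphere was near (10.6, 4.4) before and (11.5, 5.9) after, so it travelled √(0.9² + 1.5²) ≈ 1.7 units.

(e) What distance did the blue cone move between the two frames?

2.4

The blue cone was near (8.9, 5.9) before and (9.2, 3.5) after, so it travelled √(0.3² + 2.4²) ≈ 2.4 units.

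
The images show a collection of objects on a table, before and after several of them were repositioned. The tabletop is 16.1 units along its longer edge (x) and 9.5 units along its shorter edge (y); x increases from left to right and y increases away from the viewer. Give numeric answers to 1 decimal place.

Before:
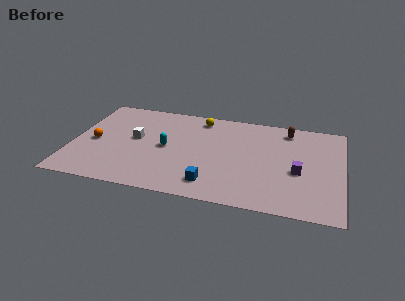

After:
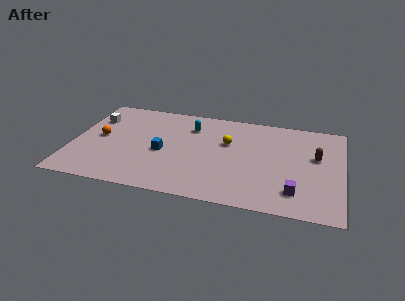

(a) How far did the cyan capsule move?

2.8

From (5.6, 4.7) to (6.9, 7.2), the cyan capsule covered √(1.3² + 2.5²) ≈ 2.8 units.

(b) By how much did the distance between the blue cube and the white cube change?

-0.9

They were about 5.9 units apart before and 5.0 after — 0.9 units closer together.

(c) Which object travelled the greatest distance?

the blue cube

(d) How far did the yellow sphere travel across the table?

2.8

The yellow sphere was near (7.4, 8.2) before and (9.2, 6.0) after, so it travelled √(1.8² + 2.2²) ≈ 2.8 units.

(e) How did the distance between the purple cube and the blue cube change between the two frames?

+2.8

They were about 5.5 units apart before and 8.3 after — 2.8 units further apart.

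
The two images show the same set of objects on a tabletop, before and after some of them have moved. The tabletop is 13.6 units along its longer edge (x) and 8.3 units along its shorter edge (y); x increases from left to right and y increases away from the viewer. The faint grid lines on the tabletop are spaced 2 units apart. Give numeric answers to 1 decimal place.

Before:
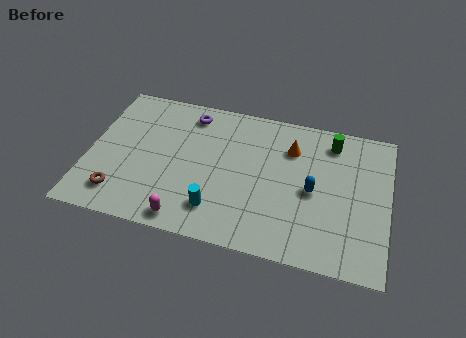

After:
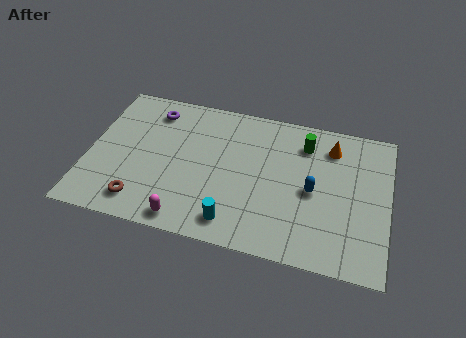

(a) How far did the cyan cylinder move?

0.9

The cyan cylinder moved from about (6.0, 1.8) to (6.8, 1.3), a distance of √(0.8² + 0.5²) ≈ 0.9.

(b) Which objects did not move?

the magenta capsule and the blue capsule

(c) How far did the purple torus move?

1.7

The purple torus moved from about (4.4, 7.0) to (2.7, 6.8), a distance of √(1.7² + 0.2²) ≈ 1.7.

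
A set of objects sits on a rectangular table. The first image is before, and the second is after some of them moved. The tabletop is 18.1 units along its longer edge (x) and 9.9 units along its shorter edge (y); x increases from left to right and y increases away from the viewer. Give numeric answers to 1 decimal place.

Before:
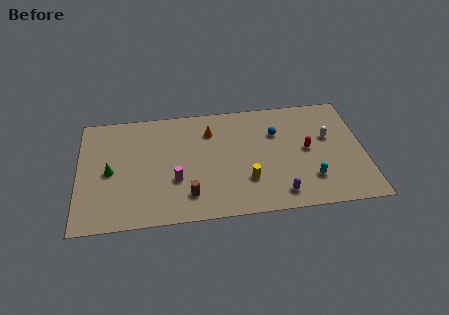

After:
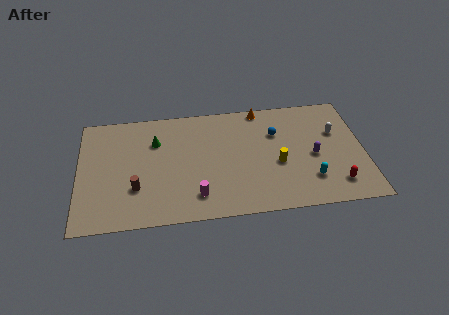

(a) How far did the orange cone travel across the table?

3.7

The orange cone was near (8.4, 7.5) before and (11.7, 9.1) after, so it travelled √(3.3² + 1.6²) ≈ 3.7 units.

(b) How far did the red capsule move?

3.6

The red capsule moved from about (14.5, 5.1) to (16.2, 1.9), a distance of √(1.7² + 3.2²) ≈ 3.6.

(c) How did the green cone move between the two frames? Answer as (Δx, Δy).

(2.9, 2.3)

The green cone was at about (2.0, 4.7) and moved to about (4.9, 7.0).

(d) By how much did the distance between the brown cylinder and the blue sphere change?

+2.3

The distance was about 7.4 in the first image and 9.7 in the second, so they moved 2.3 units further apart.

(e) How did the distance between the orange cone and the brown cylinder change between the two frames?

+4.5

They were about 5.6 units apart before and 10.1 after — 4.5 units further apart.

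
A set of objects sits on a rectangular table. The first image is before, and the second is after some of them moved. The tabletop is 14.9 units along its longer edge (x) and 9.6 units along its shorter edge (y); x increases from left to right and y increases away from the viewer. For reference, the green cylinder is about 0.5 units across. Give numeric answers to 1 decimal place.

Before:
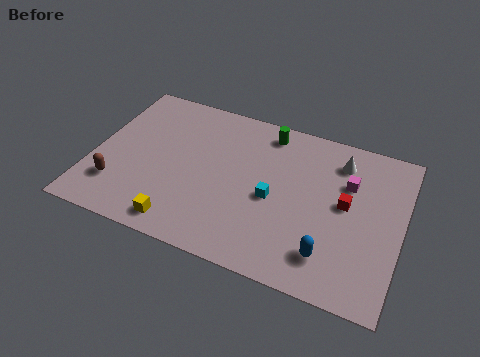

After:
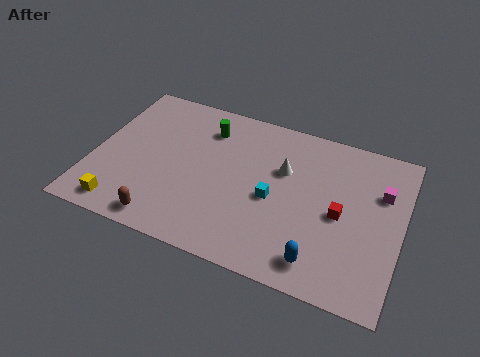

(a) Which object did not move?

the cyan cube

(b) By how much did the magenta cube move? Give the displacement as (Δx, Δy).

(1.6, 0.0)

The magenta cube started near (12.2, 6.5) and ended near (13.8, 6.5).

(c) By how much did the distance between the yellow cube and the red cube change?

+2.2

They were about 8.5 units apart before and 10.7 after — 2.2 units further apart.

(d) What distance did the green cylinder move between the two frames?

3.0

The green cylinder was near (8.1, 8.3) before and (5.2, 7.5) after, so it travelled √(2.9² + 0.8²) ≈ 3.0 units.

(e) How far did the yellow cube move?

2.9

The yellow cube moved from about (4.7, 1.2) to (1.8, 1.2), a distance of √(2.9² + 0.0²) ≈ 2.9.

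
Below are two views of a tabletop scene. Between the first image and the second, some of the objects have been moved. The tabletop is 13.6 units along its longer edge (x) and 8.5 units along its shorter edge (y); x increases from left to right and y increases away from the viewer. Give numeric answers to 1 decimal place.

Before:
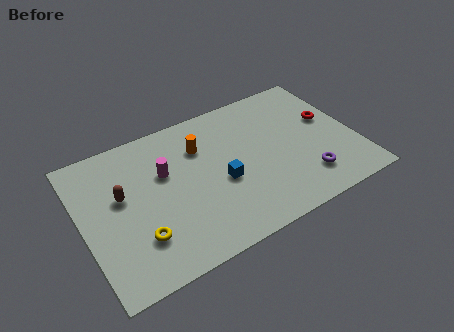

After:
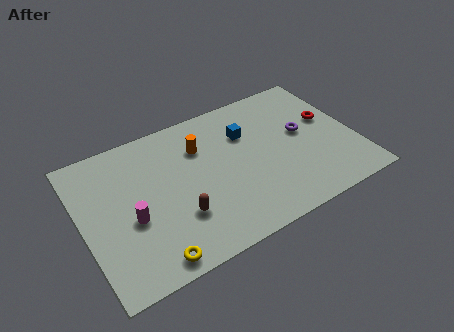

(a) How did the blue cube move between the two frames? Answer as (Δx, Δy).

(1.6, 2.3)

The blue cube started near (6.8, 3.6) and ended near (8.4, 5.9).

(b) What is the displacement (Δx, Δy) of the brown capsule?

(2.5, -2.4)

The brown capsule started near (2.0, 5.0) and ended near (4.5, 2.6).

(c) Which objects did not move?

the red torus and the orange cylinder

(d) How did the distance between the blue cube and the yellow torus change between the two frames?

+2.9

Before: roughly 4.5 units apart; after: 7.4. That's 2.9 units further apart.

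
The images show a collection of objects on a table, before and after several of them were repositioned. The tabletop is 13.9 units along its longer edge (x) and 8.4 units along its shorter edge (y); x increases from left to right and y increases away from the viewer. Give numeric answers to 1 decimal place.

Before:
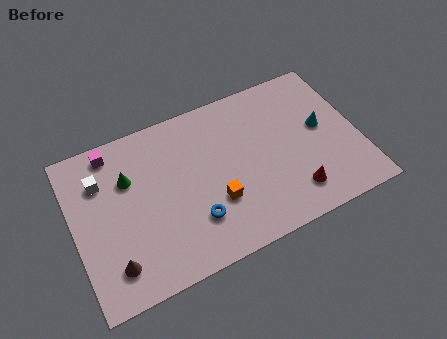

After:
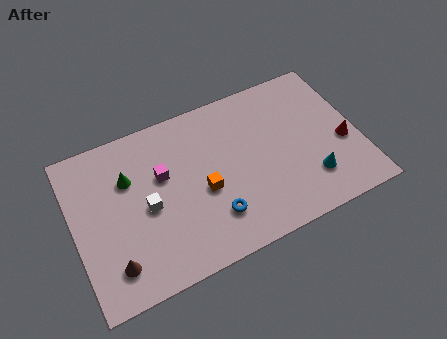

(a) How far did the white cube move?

3.0

The white cube moved from about (1.5, 6.1) to (3.5, 3.9), a distance of √(2.0² + 2.2²) ≈ 3.0.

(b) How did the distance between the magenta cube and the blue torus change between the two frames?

-2.4

They were about 6.1 units apart before and 3.7 after — 2.4 units closer together.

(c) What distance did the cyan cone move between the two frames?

2.7

From (12.2, 4.6) to (11.3, 2.1), the cyan cone covered √(0.9² + 2.5²) ≈ 2.7 units.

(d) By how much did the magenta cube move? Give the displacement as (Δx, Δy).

(2.2, -2.2)

The magenta cube started near (2.2, 7.4) and ended near (4.4, 5.2).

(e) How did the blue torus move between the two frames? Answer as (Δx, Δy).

(0.9, -0.2)

From the two frames, the blue torus sits at roughly (5.6, 2.3) before and (6.5, 2.1) after.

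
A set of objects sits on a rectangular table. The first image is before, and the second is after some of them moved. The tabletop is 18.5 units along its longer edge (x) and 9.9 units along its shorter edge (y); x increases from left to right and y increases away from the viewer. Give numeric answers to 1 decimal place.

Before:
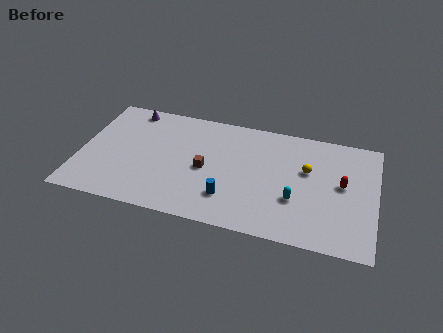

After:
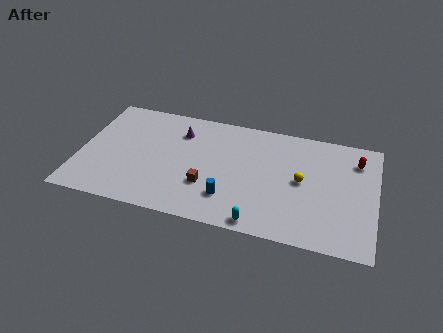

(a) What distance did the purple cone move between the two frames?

3.5

The purple cone moved from about (2.8, 8.8) to (6.1, 7.5), a distance of √(3.3² + 1.3²) ≈ 3.5.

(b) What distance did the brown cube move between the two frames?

1.4

From (7.9, 4.6) to (8.1, 3.2), the brown cube covered √(0.2² + 1.4²) ≈ 1.4 units.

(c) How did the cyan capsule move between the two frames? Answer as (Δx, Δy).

(-2.1, -2.5)

From the two frames, the cyan capsule sits at roughly (13.6, 3.4) before and (11.5, 0.9) after.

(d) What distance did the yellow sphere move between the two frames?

1.0

From (14.2, 6.1) to (13.9, 5.1), the yellow sphere covered √(0.3² + 1.0²) ≈ 1.0 units.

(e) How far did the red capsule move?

2.4

The red capsule was near (16.4, 5.4) before and (17.2, 7.7) after, so it travelled √(0.8² + 2.3²) ≈ 2.4 units.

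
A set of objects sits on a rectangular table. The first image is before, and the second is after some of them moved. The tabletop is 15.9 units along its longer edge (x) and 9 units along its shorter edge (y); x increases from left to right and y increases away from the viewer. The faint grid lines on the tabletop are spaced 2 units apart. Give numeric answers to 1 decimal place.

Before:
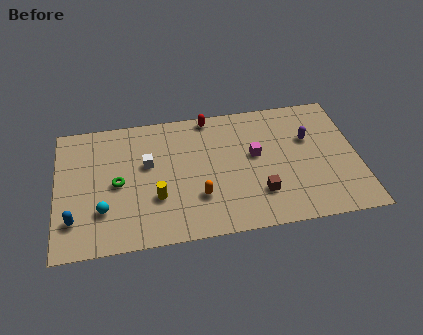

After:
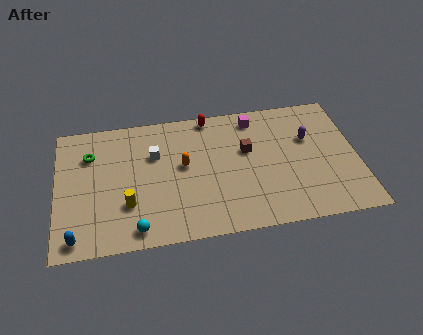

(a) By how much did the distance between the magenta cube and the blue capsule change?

+1.7

The distance was about 10.0 in the first image and 11.7 in the second, so they moved 1.7 units further apart.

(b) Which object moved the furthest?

the brown cube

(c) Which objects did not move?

the red capsule and the purple capsule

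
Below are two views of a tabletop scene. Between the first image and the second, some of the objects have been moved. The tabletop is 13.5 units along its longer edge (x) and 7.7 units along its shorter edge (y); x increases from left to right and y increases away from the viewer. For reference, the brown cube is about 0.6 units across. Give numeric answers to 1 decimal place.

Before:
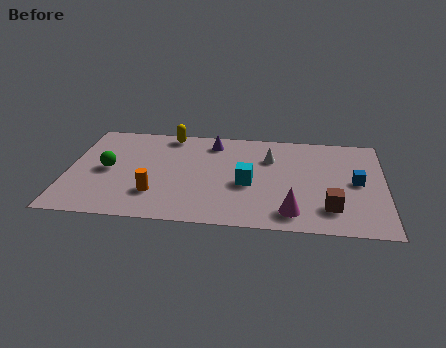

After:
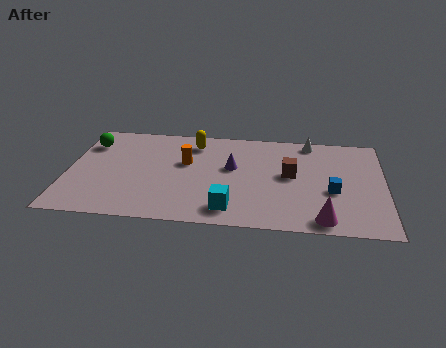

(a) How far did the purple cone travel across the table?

2.1

From (6.1, 6.4) to (7.0, 4.5), the purple cone covered √(0.9² + 1.9²) ≈ 2.1 units.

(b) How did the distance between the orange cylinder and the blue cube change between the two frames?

-2.2

They were about 8.7 units apart before and 6.5 after — 2.2 units closer together.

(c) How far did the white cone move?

2.3

The white cone was near (8.6, 5.4) before and (10.3, 6.9) after, so it travelled √(1.7² + 1.5²) ≈ 2.3 units.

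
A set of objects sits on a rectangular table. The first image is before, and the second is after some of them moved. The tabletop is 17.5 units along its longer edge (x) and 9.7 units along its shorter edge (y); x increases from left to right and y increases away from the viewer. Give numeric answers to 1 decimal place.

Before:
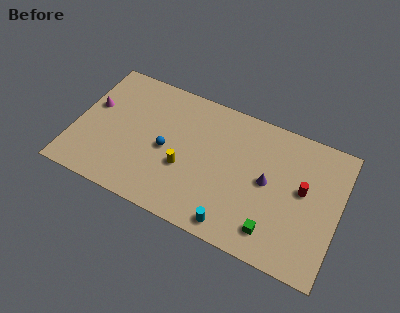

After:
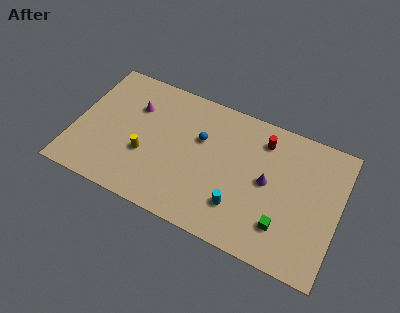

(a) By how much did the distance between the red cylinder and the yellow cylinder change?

+0.6

They were about 7.9 units apart before and 8.5 after — 0.6 units further apart.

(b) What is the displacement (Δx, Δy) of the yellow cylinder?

(-2.6, -0.1)

The yellow cylinder started near (7.4, 3.7) and ended near (4.8, 3.6).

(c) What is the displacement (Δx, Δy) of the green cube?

(0.6, 0.6)

From the two frames, the green cube sits at roughly (13.5, 1.8) before and (14.1, 2.4) after.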